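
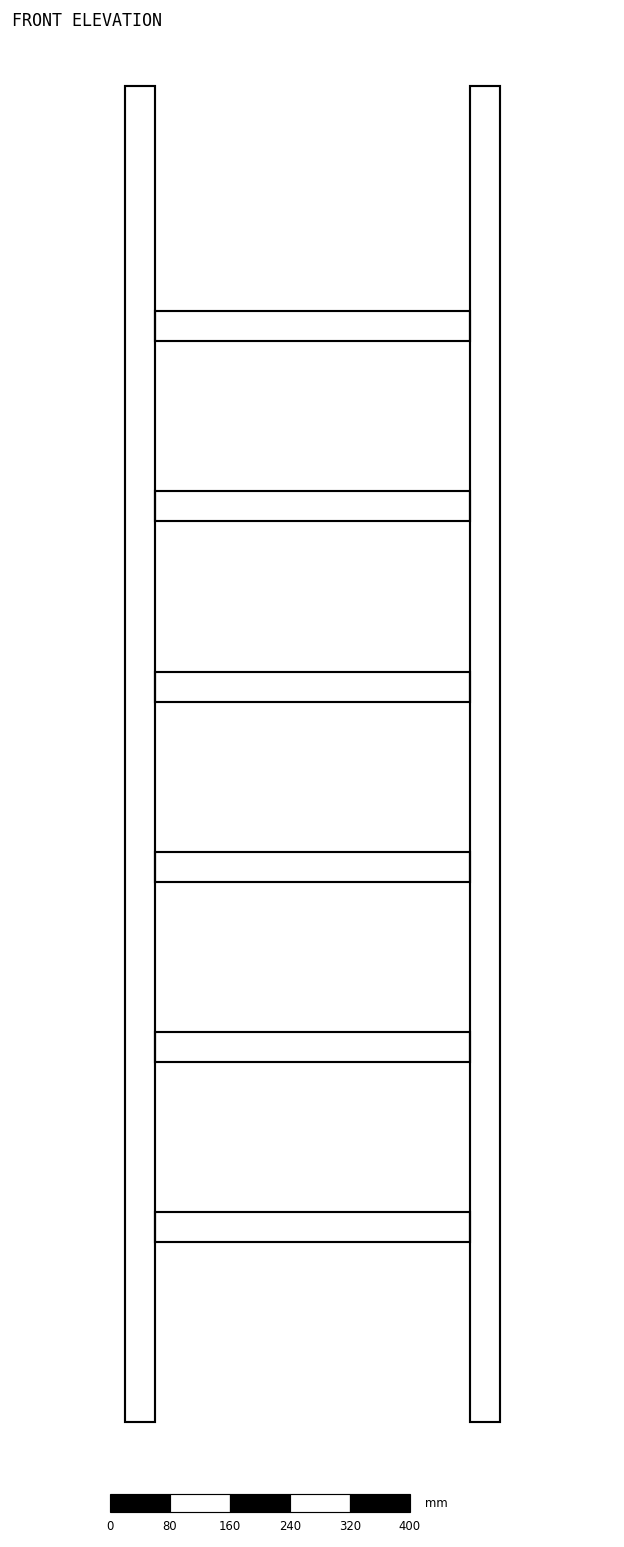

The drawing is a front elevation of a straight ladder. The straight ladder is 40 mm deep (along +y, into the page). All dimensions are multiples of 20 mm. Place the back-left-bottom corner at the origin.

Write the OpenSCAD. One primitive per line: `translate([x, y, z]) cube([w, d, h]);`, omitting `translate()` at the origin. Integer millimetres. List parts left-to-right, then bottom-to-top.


cube([40, 40, 1780]);
translate([40, 0, 240]) cube([420, 40, 40]);
translate([40, 0, 480]) cube([420, 40, 40]);
translate([40, 0, 720]) cube([420, 40, 40]);
translate([40, 0, 960]) cube([420, 40, 40]);
translate([40, 0, 1200]) cube([420, 40, 40]);
translate([40, 0, 1440]) cube([420, 40, 40]);
translate([460, 0, 0]) cube([40, 40, 1780]);


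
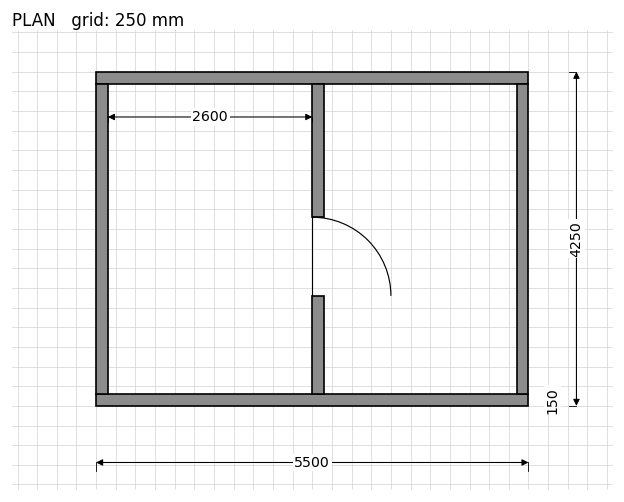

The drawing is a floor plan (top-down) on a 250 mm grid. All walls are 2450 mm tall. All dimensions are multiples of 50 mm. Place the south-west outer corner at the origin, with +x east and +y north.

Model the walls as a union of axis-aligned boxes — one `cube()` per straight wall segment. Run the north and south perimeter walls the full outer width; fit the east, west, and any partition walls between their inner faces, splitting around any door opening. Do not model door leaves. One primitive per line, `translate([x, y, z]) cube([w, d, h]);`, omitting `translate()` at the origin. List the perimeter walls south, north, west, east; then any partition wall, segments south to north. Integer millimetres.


cube([5500, 150, 2450]);
translate([0, 4100, 0]) cube([5500, 150, 2450]);
translate([0, 150, 0]) cube([150, 3950, 2450]);
translate([5350, 150, 0]) cube([150, 3950, 2450]);
translate([2750, 150, 0]) cube([150, 1250, 2450]);
translate([2750, 2400, 0]) cube([150, 1700, 2450]);


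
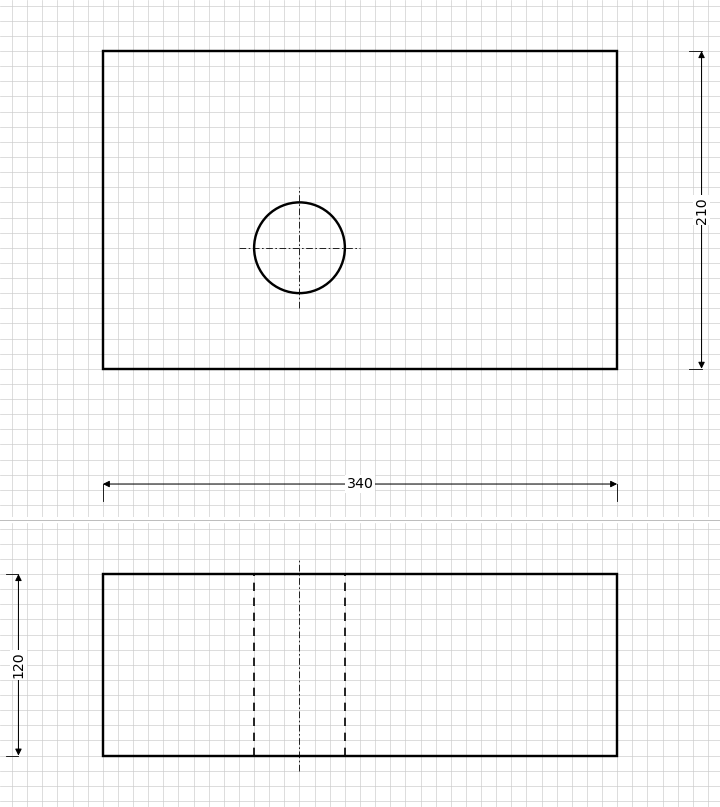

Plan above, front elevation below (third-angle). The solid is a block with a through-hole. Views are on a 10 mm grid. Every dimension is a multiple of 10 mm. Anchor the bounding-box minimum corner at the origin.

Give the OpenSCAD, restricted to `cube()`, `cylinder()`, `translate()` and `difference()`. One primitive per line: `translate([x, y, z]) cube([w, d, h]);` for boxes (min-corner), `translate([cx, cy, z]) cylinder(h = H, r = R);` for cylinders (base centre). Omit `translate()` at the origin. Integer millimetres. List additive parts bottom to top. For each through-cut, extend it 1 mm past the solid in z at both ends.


difference() {
  cube([340, 210, 120]);
  translate([130, 80, -1]) cylinder(h = 122, r = 30);
}


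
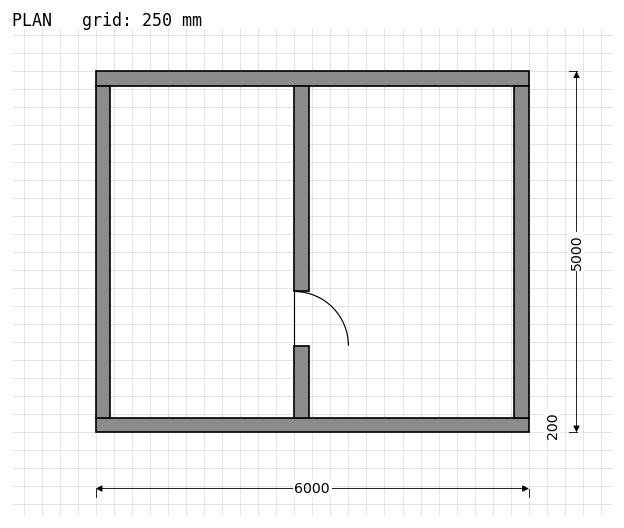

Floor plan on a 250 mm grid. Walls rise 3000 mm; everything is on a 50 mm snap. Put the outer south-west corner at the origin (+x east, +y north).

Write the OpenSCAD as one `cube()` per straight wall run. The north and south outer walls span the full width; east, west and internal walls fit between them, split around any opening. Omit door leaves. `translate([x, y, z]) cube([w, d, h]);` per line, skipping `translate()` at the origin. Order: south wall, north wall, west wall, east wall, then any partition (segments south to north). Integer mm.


cube([6000, 200, 3000]);
translate([0, 4800, 0]) cube([6000, 200, 3000]);
translate([0, 200, 0]) cube([200, 4600, 3000]);
translate([5800, 200, 0]) cube([200, 4600, 3000]);
translate([2750, 200, 0]) cube([200, 1000, 3000]);
translate([2750, 1950, 0]) cube([200, 2850, 3000]);


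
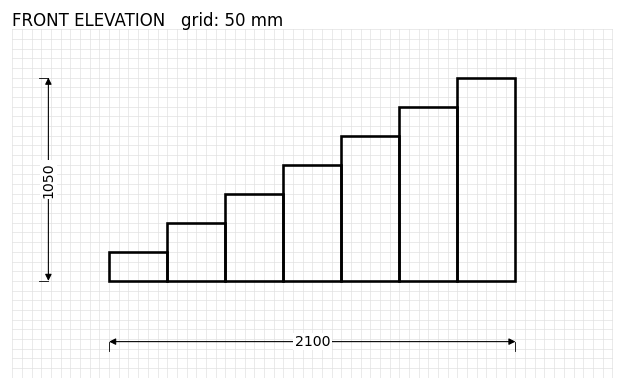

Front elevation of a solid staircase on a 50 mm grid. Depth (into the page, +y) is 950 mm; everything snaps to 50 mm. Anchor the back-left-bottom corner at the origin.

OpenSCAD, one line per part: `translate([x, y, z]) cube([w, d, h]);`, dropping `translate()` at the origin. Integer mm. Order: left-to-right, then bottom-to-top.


cube([300, 950, 150]);
translate([300, 0, 0]) cube([300, 950, 300]);
translate([600, 0, 0]) cube([300, 950, 450]);
translate([900, 0, 0]) cube([300, 950, 600]);
translate([1200, 0, 0]) cube([300, 950, 750]);
translate([1500, 0, 0]) cube([300, 950, 900]);
translate([1800, 0, 0]) cube([300, 950, 1050]);


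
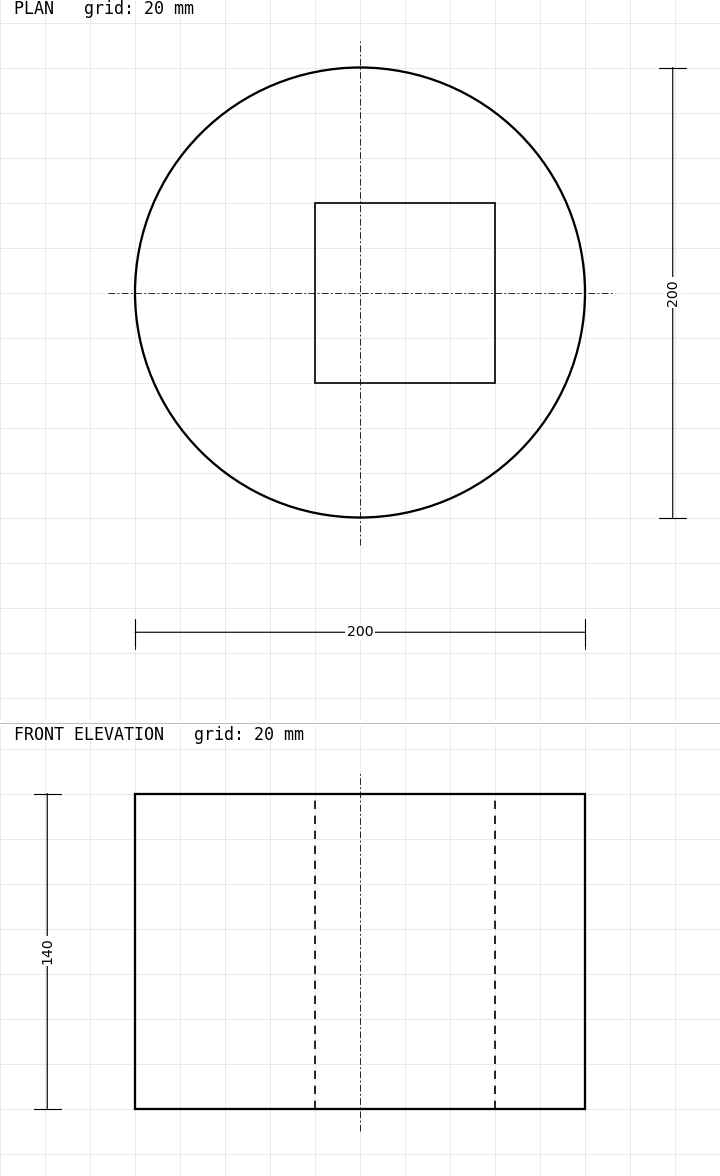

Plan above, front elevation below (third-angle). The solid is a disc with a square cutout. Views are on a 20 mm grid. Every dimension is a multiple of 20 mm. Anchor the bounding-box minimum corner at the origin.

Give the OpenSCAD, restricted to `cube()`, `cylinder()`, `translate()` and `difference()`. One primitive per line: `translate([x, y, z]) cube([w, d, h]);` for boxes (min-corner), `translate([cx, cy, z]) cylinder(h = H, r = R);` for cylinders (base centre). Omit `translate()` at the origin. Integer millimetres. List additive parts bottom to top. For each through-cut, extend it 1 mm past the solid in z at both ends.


difference() {
  translate([100, 100, 0]) cylinder(h = 140, r = 100);
  translate([80, 60, -1]) cube([80, 80, 142]);
}


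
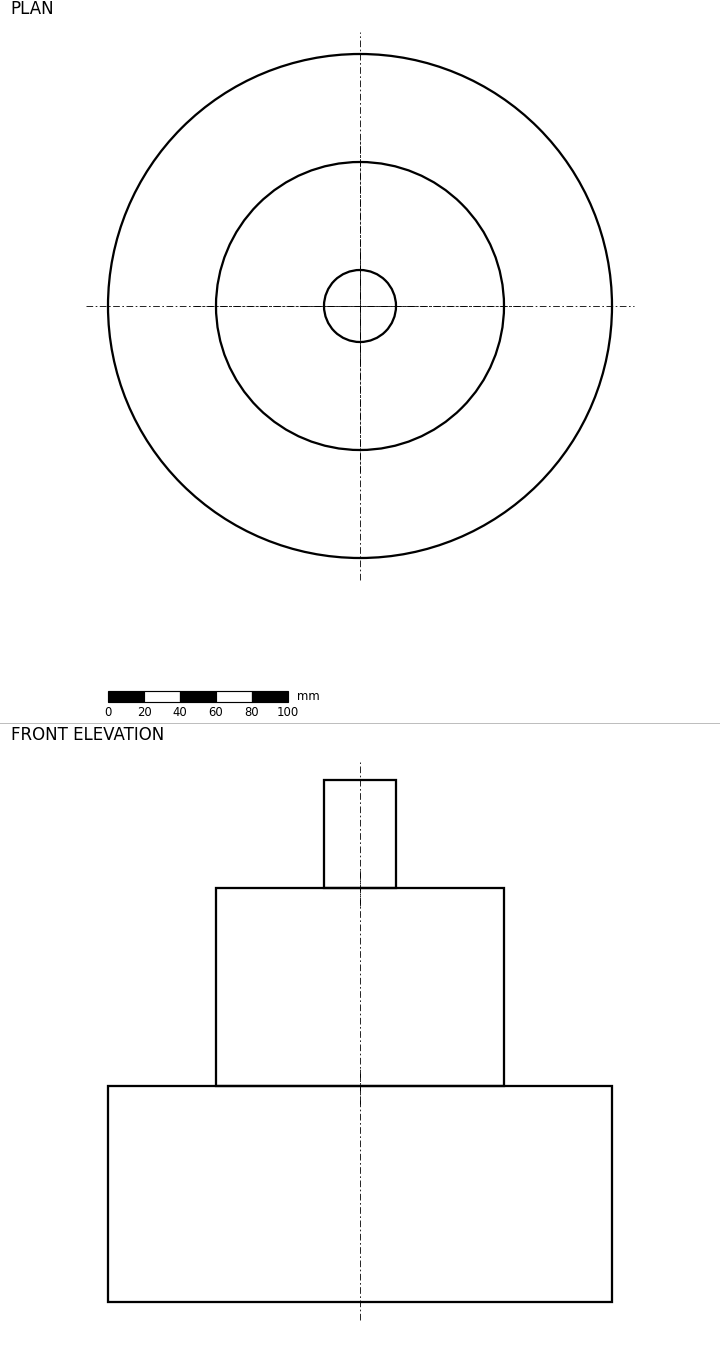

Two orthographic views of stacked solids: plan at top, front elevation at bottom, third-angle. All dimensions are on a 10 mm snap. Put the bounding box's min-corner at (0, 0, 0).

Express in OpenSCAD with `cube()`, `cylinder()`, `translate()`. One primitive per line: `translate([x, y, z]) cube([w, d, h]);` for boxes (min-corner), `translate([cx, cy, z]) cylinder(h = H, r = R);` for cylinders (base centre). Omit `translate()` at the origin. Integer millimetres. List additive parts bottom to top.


translate([140, 140, 0]) cylinder(h = 120, r = 140);
translate([140, 140, 120]) cylinder(h = 110, r = 80);
translate([140, 140, 230]) cylinder(h = 60, r = 20);


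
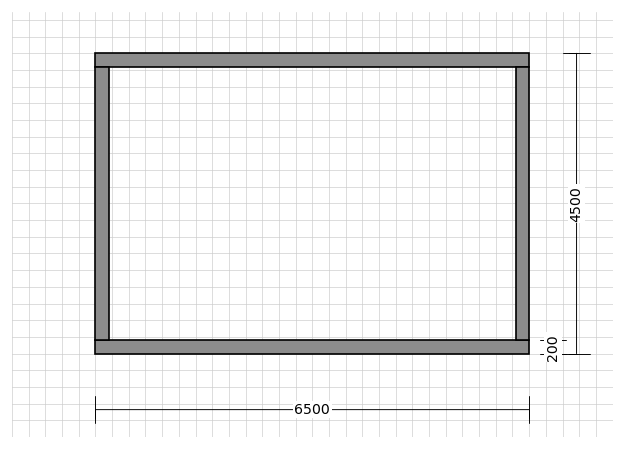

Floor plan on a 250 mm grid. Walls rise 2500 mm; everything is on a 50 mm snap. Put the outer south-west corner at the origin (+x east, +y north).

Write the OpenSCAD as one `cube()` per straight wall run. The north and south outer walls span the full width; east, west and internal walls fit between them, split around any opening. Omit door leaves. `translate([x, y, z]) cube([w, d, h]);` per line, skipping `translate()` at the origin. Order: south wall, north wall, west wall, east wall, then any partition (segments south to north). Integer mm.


cube([6500, 200, 2500]);
translate([0, 4300, 0]) cube([6500, 200, 2500]);
translate([0, 200, 0]) cube([200, 4100, 2500]);
translate([6300, 200, 0]) cube([200, 4100, 2500]);


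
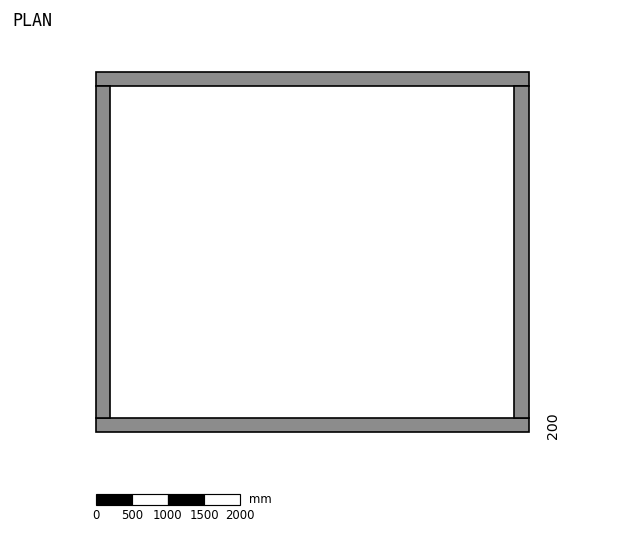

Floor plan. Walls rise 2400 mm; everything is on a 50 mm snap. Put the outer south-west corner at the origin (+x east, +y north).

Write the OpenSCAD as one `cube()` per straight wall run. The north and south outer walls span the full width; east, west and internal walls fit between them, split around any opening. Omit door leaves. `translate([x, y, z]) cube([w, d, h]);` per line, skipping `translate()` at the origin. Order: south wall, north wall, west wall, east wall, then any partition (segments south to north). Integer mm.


cube([6000, 200, 2400]);
translate([0, 4800, 0]) cube([6000, 200, 2400]);
translate([0, 200, 0]) cube([200, 4600, 2400]);
translate([5800, 200, 0]) cube([200, 4600, 2400]);


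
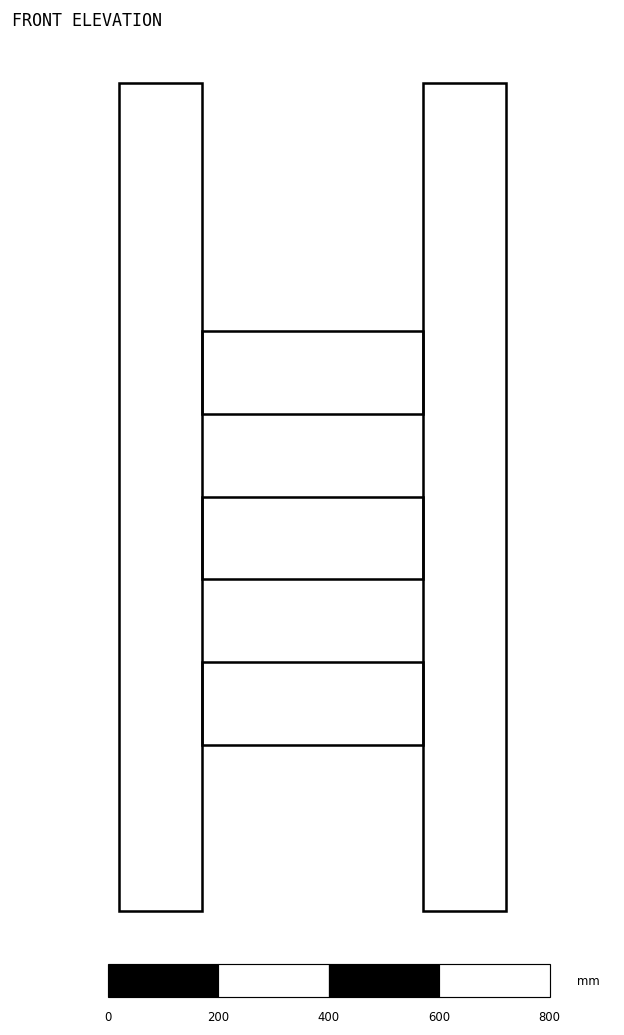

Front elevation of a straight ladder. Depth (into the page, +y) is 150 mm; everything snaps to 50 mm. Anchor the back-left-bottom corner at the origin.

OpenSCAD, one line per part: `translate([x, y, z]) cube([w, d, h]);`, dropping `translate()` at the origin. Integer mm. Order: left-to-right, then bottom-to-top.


cube([150, 150, 1500]);
translate([150, 0, 300]) cube([400, 150, 150]);
translate([150, 0, 600]) cube([400, 150, 150]);
translate([150, 0, 900]) cube([400, 150, 150]);
translate([550, 0, 0]) cube([150, 150, 1500]);


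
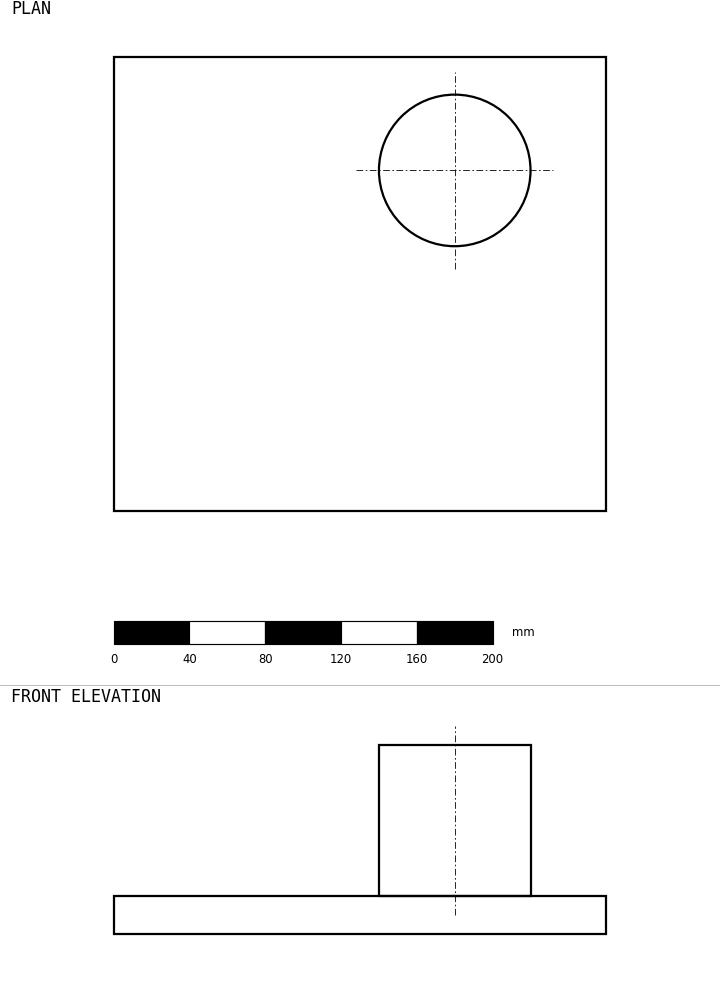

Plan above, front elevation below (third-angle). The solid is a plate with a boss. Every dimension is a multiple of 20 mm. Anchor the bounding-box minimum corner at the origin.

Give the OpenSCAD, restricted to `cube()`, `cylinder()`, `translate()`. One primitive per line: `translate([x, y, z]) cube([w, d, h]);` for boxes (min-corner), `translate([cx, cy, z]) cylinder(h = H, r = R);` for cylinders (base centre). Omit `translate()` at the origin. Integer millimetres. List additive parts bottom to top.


cube([260, 240, 20]);
translate([180, 180, 20]) cylinder(h = 80, r = 40);


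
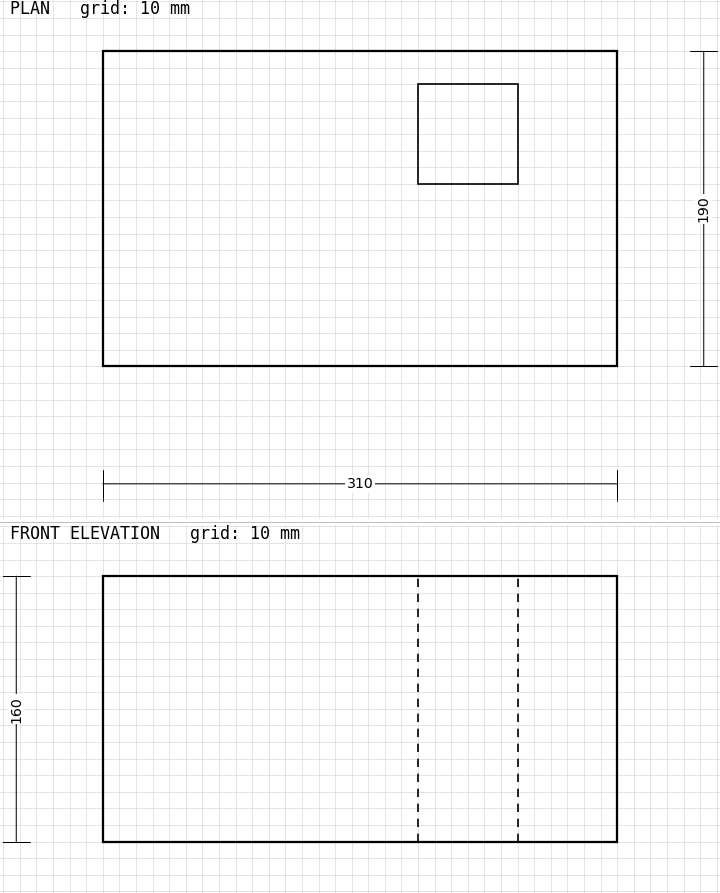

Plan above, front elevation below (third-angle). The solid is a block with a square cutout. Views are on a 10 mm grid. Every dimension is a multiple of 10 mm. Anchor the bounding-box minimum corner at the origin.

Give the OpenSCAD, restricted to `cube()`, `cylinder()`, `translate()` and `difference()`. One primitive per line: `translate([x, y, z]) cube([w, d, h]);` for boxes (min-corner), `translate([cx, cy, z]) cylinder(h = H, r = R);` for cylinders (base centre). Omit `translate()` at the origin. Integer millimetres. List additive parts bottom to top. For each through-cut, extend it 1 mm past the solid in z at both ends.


difference() {
  cube([310, 190, 160]);
  translate([190, 110, -1]) cube([60, 60, 162]);
}


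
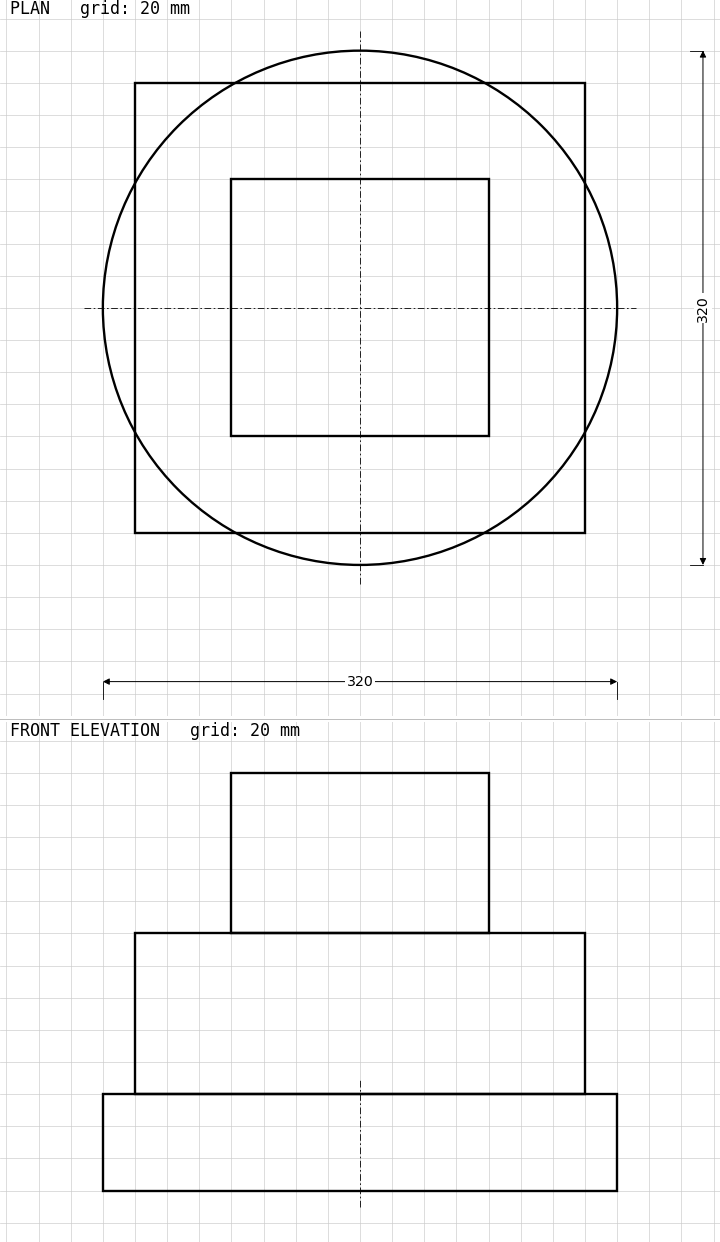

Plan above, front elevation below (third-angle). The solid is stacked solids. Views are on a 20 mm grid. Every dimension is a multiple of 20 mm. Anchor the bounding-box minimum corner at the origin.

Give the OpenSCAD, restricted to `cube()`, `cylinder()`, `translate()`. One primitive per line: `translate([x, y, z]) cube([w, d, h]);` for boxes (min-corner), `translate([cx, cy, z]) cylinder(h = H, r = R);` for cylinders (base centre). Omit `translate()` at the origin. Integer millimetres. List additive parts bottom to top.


translate([160, 160, 0]) cylinder(h = 60, r = 160);
translate([20, 20, 60]) cube([280, 280, 100]);
translate([80, 80, 160]) cube([160, 160, 100]);


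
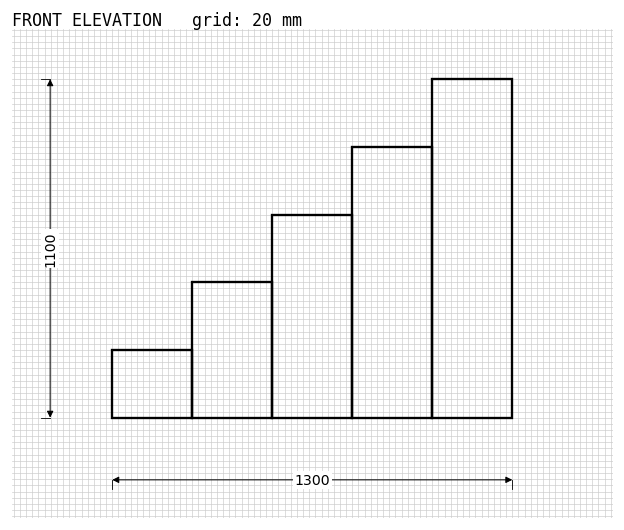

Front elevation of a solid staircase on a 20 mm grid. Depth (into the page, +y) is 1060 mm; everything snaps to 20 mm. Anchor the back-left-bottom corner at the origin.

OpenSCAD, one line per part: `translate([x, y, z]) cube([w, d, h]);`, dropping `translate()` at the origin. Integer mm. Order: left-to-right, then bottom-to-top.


cube([260, 1060, 220]);
translate([260, 0, 0]) cube([260, 1060, 440]);
translate([520, 0, 0]) cube([260, 1060, 660]);
translate([780, 0, 0]) cube([260, 1060, 880]);
translate([1040, 0, 0]) cube([260, 1060, 1100]);


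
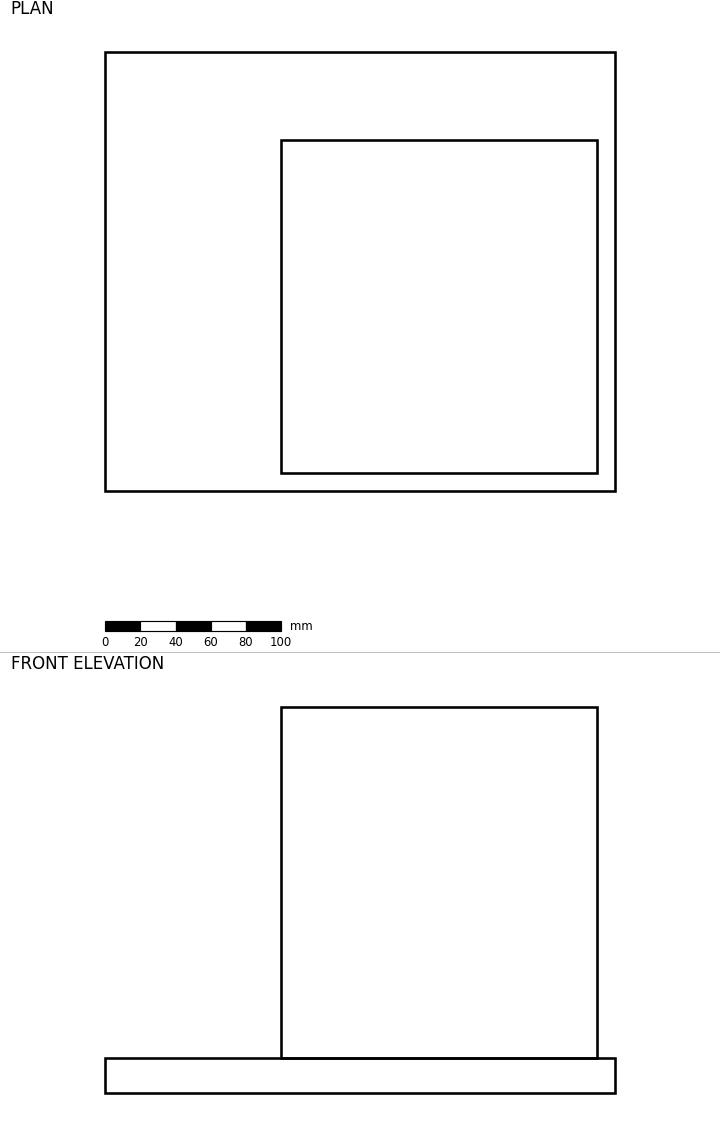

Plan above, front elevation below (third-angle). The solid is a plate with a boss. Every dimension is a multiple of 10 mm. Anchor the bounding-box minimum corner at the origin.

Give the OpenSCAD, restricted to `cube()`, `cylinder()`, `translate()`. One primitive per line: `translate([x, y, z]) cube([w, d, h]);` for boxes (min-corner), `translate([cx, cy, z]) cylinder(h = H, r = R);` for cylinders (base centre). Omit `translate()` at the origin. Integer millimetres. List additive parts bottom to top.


cube([290, 250, 20]);
translate([100, 10, 20]) cube([180, 190, 200]);


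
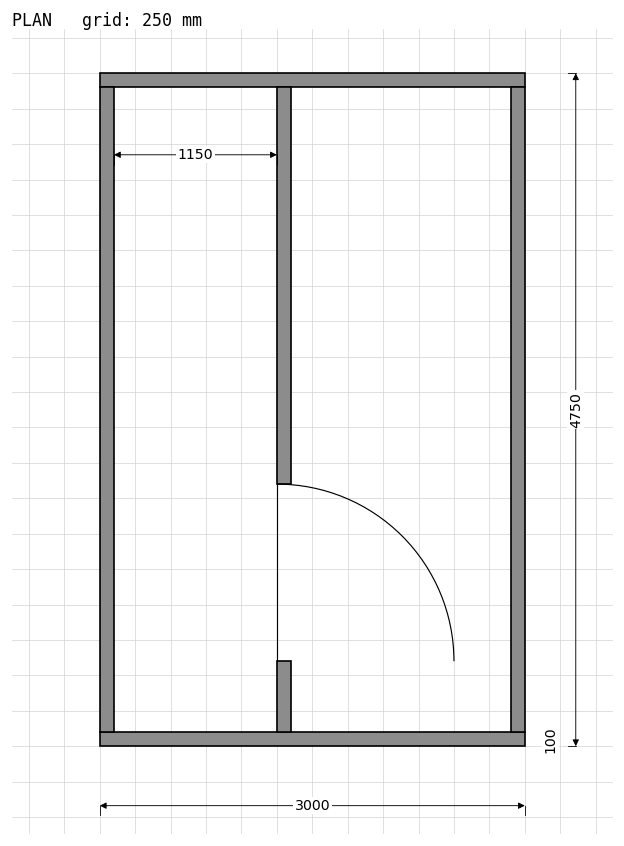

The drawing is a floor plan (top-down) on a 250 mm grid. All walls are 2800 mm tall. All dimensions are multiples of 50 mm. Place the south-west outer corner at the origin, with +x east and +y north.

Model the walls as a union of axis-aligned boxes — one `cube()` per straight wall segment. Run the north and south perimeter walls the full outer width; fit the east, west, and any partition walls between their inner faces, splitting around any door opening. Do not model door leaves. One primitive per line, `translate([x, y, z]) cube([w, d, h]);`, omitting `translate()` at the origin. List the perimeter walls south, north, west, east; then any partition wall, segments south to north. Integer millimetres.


cube([3000, 100, 2800]);
translate([0, 4650, 0]) cube([3000, 100, 2800]);
translate([0, 100, 0]) cube([100, 4550, 2800]);
translate([2900, 100, 0]) cube([100, 4550, 2800]);
translate([1250, 100, 0]) cube([100, 500, 2800]);
translate([1250, 1850, 0]) cube([100, 2800, 2800]);


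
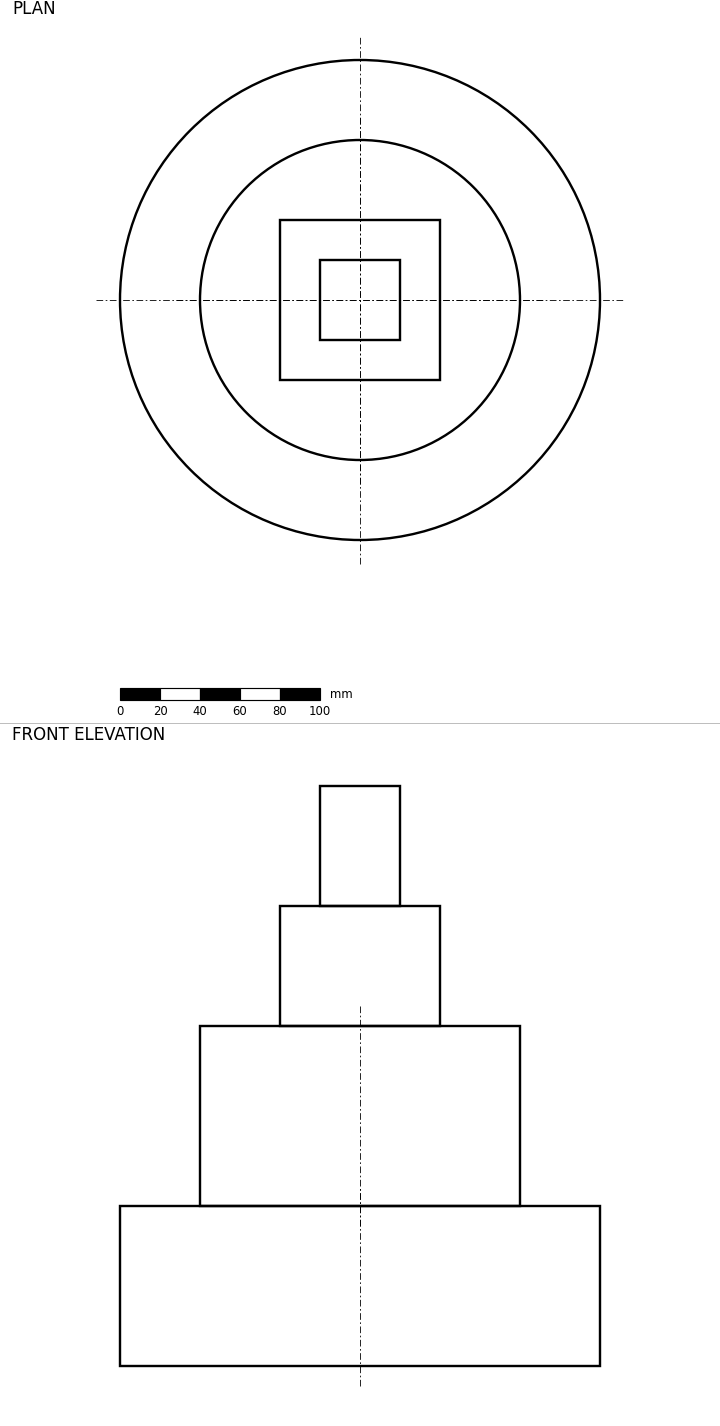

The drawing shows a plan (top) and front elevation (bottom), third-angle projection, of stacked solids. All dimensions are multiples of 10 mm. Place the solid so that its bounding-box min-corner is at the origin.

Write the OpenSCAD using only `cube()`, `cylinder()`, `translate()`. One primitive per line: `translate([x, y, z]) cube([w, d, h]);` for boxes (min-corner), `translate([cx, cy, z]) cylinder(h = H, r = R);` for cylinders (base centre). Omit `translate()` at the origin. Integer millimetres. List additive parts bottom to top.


translate([120, 120, 0]) cylinder(h = 80, r = 120);
translate([120, 120, 80]) cylinder(h = 90, r = 80);
translate([80, 80, 170]) cube([80, 80, 60]);
translate([100, 100, 230]) cube([40, 40, 60]);


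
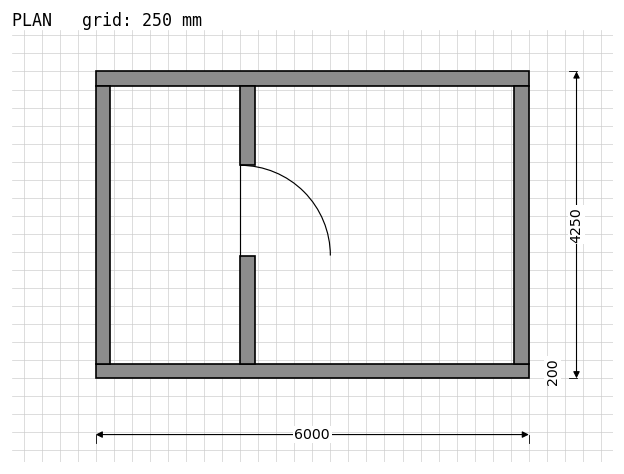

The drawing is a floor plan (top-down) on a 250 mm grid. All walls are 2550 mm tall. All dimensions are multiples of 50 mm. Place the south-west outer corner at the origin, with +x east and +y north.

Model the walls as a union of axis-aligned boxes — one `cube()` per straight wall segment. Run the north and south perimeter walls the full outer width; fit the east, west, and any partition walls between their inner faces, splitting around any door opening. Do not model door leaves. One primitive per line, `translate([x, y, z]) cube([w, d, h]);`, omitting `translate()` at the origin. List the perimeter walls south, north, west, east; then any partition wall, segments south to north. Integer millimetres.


cube([6000, 200, 2550]);
translate([0, 4050, 0]) cube([6000, 200, 2550]);
translate([0, 200, 0]) cube([200, 3850, 2550]);
translate([5800, 200, 0]) cube([200, 3850, 2550]);
translate([2000, 200, 0]) cube([200, 1500, 2550]);
translate([2000, 2950, 0]) cube([200, 1100, 2550]);


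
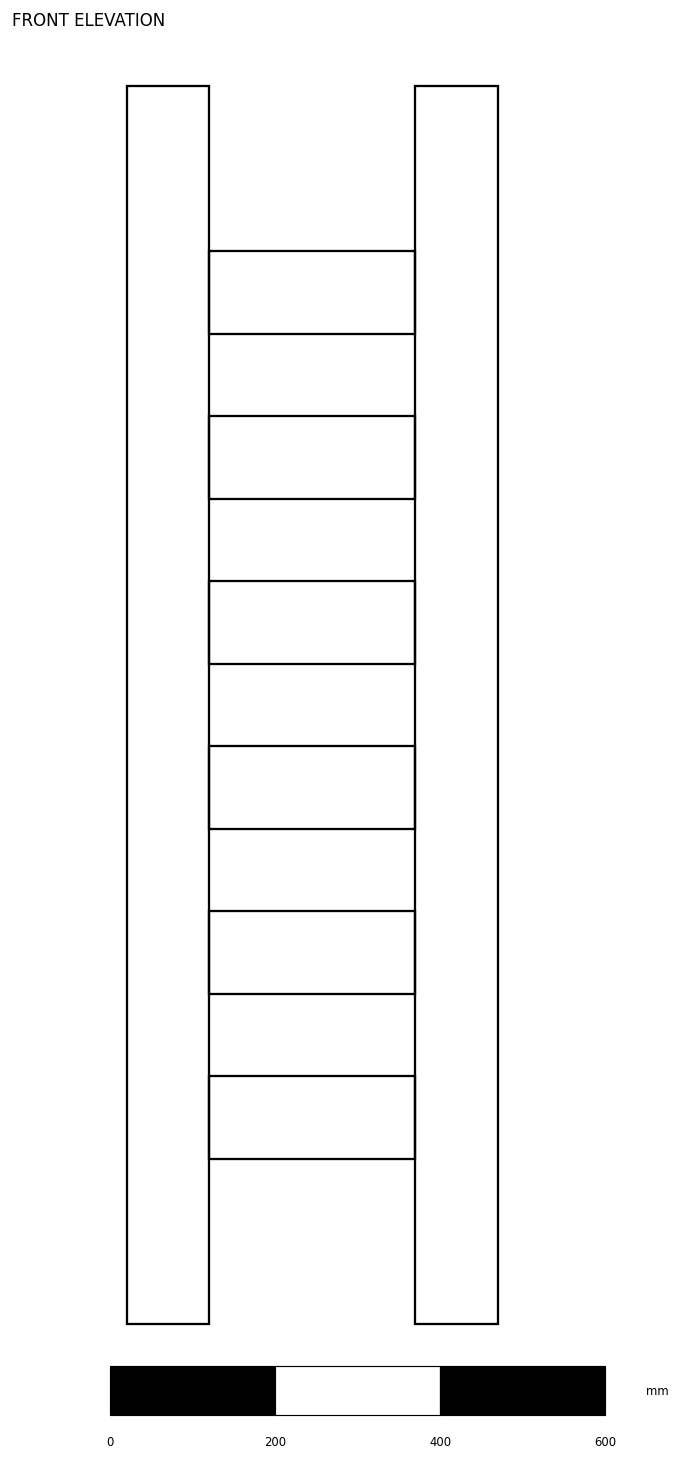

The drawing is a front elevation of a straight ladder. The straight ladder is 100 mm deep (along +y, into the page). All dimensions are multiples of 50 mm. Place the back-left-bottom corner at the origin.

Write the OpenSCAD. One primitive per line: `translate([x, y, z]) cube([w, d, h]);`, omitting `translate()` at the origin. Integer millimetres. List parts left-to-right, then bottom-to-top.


cube([100, 100, 1500]);
translate([100, 0, 200]) cube([250, 100, 100]);
translate([100, 0, 400]) cube([250, 100, 100]);
translate([100, 0, 600]) cube([250, 100, 100]);
translate([100, 0, 800]) cube([250, 100, 100]);
translate([100, 0, 1000]) cube([250, 100, 100]);
translate([100, 0, 1200]) cube([250, 100, 100]);
translate([350, 0, 0]) cube([100, 100, 1500]);


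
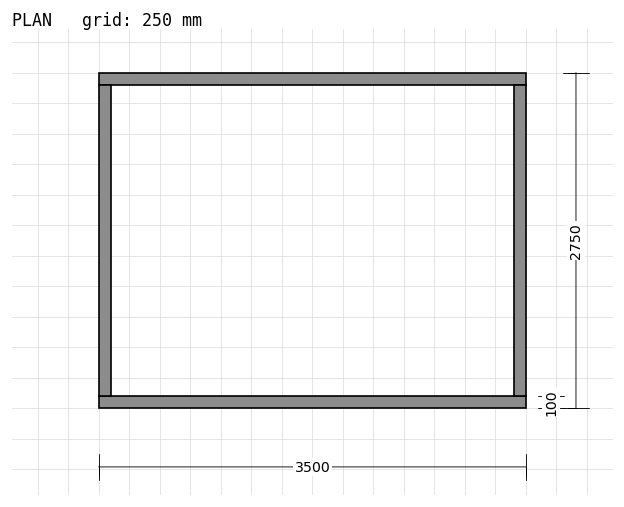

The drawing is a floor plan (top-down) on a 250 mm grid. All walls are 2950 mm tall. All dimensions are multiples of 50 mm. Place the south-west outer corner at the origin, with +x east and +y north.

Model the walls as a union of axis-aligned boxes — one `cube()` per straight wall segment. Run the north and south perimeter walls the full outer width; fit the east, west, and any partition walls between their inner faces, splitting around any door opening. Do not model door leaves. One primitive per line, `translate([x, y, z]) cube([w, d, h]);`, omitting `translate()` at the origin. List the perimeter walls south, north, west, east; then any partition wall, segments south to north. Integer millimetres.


cube([3500, 100, 2950]);
translate([0, 2650, 0]) cube([3500, 100, 2950]);
translate([0, 100, 0]) cube([100, 2550, 2950]);
translate([3400, 100, 0]) cube([100, 2550, 2950]);


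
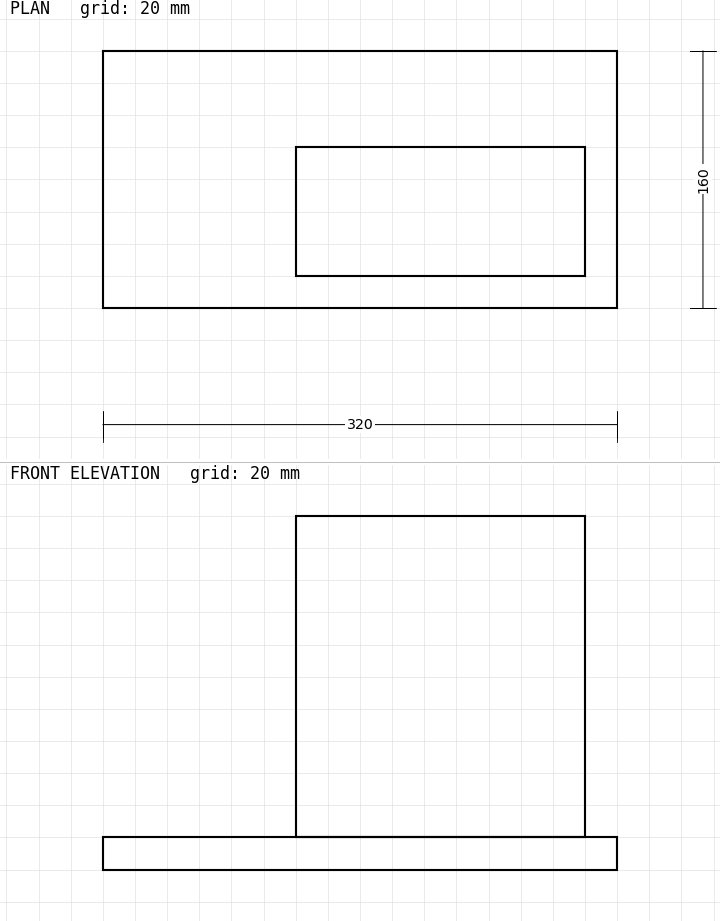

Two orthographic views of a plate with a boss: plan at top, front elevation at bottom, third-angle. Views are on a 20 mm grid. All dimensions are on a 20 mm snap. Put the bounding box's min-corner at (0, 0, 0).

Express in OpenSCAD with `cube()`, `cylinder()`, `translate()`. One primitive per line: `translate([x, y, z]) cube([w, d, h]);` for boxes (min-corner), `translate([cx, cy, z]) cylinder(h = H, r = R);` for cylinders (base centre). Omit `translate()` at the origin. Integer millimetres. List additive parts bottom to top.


cube([320, 160, 20]);
translate([120, 20, 20]) cube([180, 80, 200]);


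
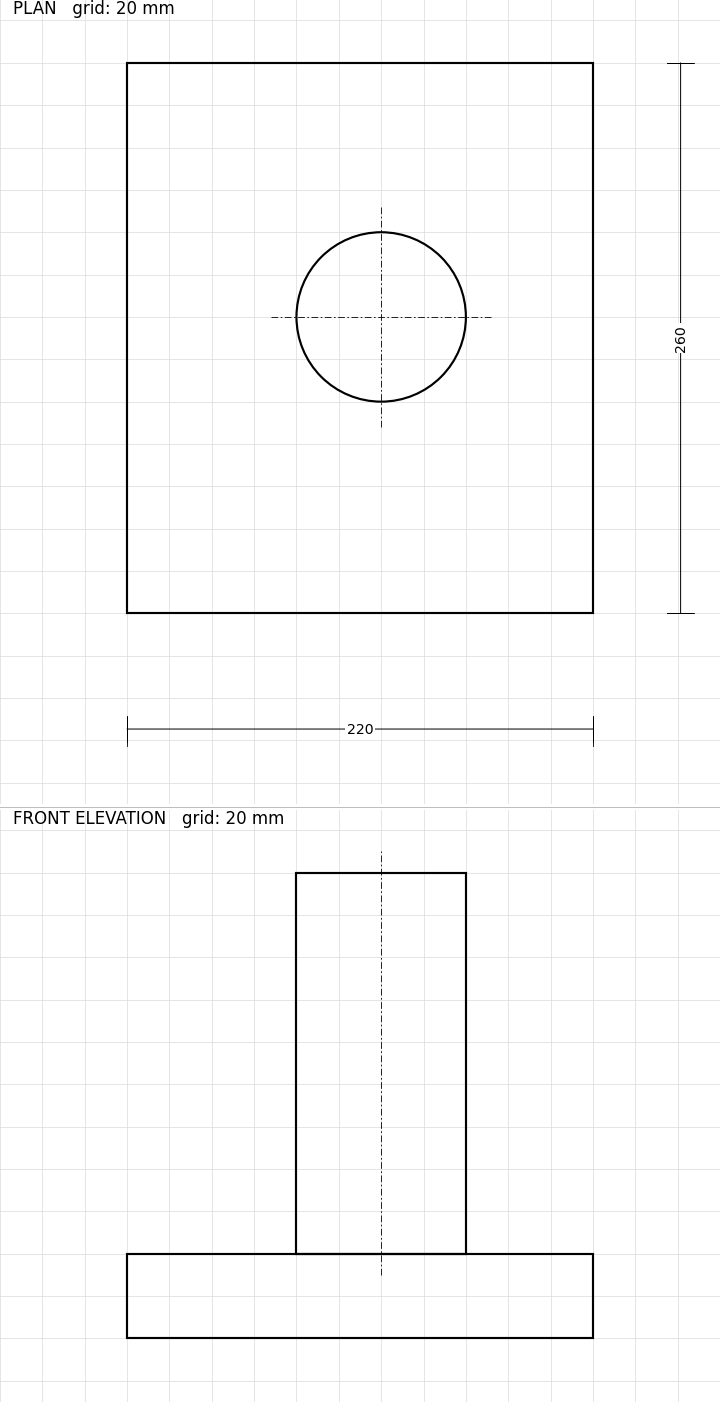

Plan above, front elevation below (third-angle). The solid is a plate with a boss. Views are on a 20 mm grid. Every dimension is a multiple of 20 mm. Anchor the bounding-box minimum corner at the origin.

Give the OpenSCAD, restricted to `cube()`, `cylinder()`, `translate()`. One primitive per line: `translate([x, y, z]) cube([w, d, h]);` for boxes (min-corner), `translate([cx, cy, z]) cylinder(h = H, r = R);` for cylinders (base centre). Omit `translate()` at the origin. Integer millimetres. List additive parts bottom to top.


cube([220, 260, 40]);
translate([120, 140, 40]) cylinder(h = 180, r = 40);


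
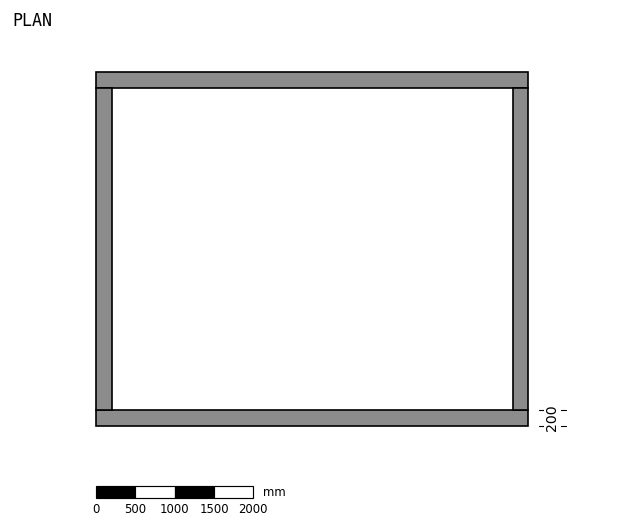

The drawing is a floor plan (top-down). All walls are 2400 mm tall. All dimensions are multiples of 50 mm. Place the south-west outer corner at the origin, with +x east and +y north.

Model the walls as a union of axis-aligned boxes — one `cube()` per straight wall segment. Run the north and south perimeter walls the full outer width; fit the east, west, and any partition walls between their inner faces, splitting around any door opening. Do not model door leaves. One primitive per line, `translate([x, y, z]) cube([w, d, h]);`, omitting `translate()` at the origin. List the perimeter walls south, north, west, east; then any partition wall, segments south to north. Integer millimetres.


cube([5500, 200, 2400]);
translate([0, 4300, 0]) cube([5500, 200, 2400]);
translate([0, 200, 0]) cube([200, 4100, 2400]);
translate([5300, 200, 0]) cube([200, 4100, 2400]);


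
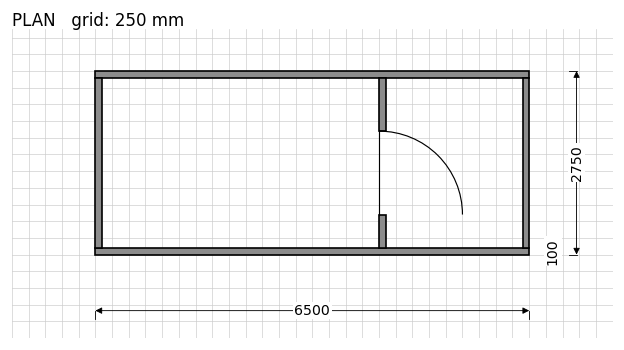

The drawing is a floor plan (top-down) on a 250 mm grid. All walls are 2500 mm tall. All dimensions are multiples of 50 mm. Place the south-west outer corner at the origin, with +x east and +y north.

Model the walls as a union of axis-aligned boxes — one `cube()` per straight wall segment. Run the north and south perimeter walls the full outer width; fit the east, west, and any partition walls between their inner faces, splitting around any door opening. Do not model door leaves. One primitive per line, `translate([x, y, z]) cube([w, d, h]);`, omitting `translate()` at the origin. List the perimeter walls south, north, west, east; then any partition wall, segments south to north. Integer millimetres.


cube([6500, 100, 2500]);
translate([0, 2650, 0]) cube([6500, 100, 2500]);
translate([0, 100, 0]) cube([100, 2550, 2500]);
translate([6400, 100, 0]) cube([100, 2550, 2500]);
translate([4250, 100, 0]) cube([100, 500, 2500]);
translate([4250, 1850, 0]) cube([100, 800, 2500]);


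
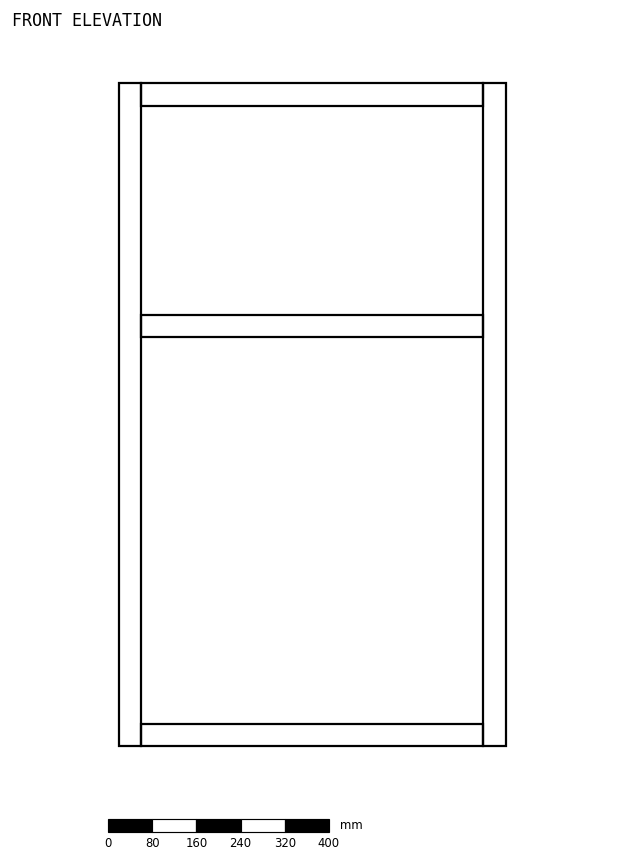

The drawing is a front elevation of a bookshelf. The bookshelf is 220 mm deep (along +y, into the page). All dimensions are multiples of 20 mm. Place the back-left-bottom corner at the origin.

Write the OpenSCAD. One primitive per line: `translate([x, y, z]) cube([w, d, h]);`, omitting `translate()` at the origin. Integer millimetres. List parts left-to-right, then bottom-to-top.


cube([40, 220, 1200]);
translate([40, 0, 0]) cube([620, 220, 40]);
translate([40, 0, 740]) cube([620, 220, 40]);
translate([40, 0, 1160]) cube([620, 220, 40]);
translate([660, 0, 0]) cube([40, 220, 1200]);


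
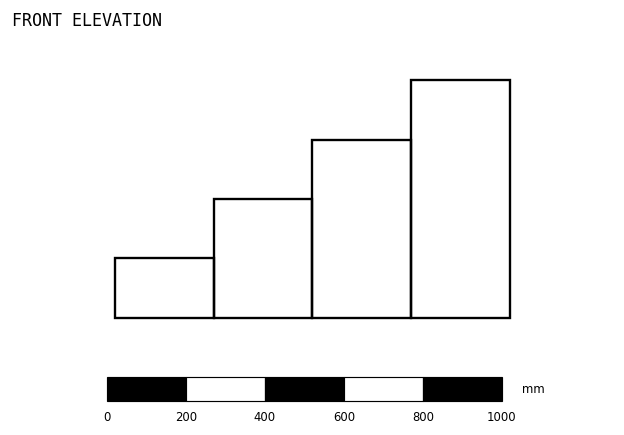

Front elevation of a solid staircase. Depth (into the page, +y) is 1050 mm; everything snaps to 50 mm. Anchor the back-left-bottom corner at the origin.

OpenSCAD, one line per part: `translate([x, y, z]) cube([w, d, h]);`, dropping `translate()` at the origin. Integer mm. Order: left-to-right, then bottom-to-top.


cube([250, 1050, 150]);
translate([250, 0, 0]) cube([250, 1050, 300]);
translate([500, 0, 0]) cube([250, 1050, 450]);
translate([750, 0, 0]) cube([250, 1050, 600]);


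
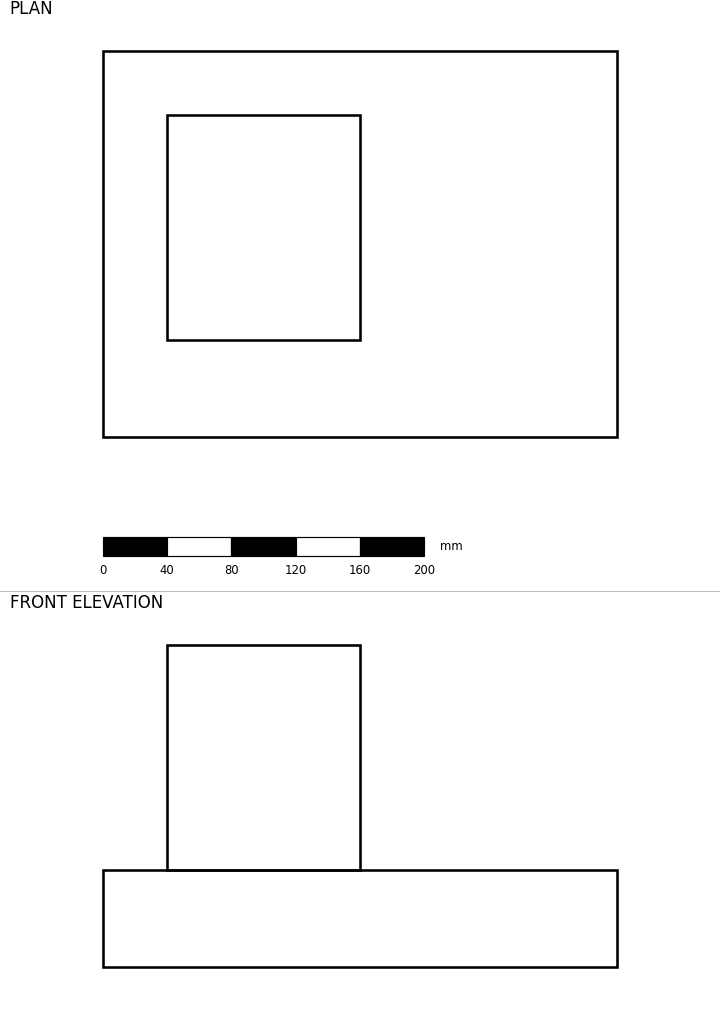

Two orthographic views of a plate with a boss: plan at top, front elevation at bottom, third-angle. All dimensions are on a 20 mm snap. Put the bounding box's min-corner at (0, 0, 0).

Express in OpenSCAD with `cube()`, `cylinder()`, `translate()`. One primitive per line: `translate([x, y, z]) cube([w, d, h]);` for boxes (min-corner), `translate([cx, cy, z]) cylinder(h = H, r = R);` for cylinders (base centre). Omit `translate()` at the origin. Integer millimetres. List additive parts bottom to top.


cube([320, 240, 60]);
translate([40, 60, 60]) cube([120, 140, 140]);


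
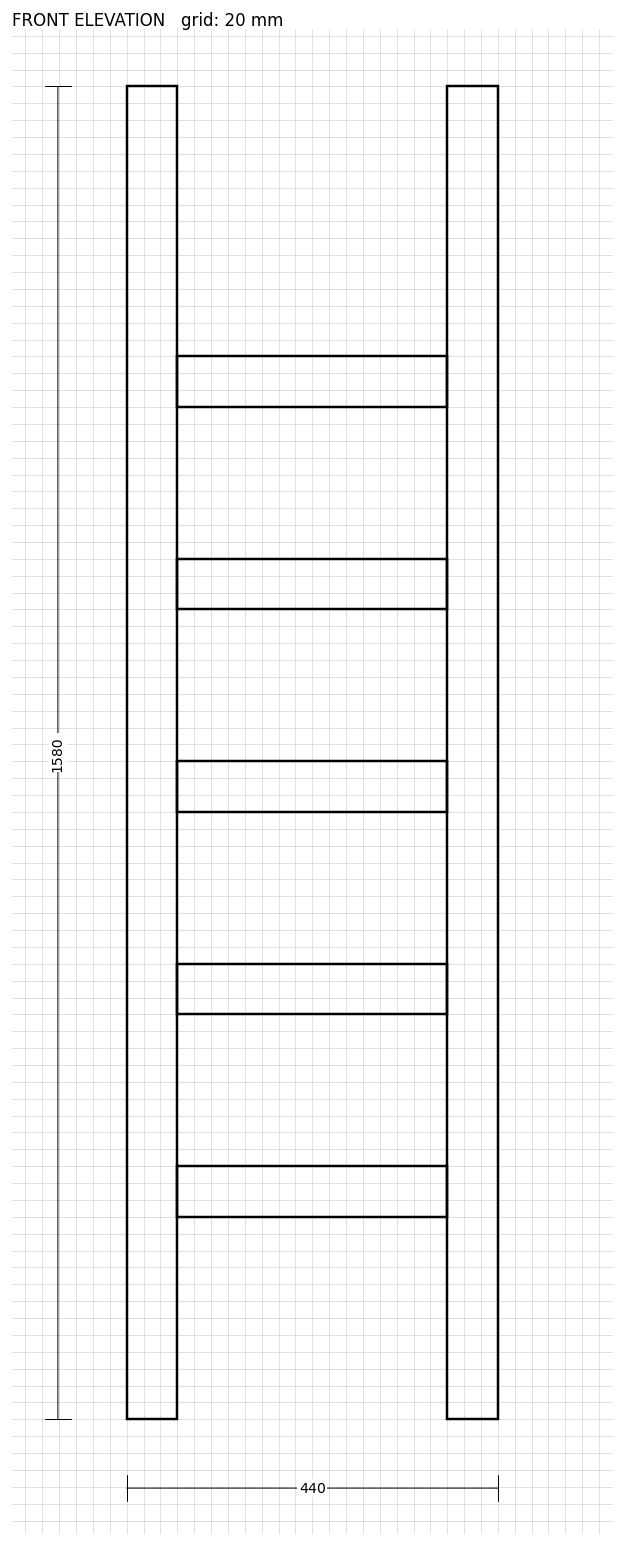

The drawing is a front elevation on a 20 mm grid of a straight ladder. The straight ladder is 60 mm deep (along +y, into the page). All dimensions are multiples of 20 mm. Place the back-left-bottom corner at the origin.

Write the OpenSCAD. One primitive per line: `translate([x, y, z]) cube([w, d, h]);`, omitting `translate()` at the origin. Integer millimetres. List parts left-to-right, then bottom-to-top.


cube([60, 60, 1580]);
translate([60, 0, 240]) cube([320, 60, 60]);
translate([60, 0, 480]) cube([320, 60, 60]);
translate([60, 0, 720]) cube([320, 60, 60]);
translate([60, 0, 960]) cube([320, 60, 60]);
translate([60, 0, 1200]) cube([320, 60, 60]);
translate([380, 0, 0]) cube([60, 60, 1580]);


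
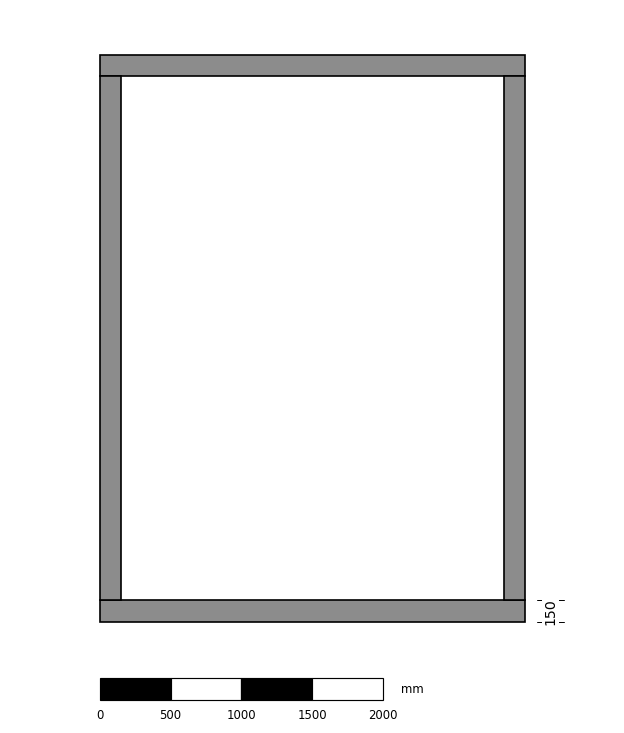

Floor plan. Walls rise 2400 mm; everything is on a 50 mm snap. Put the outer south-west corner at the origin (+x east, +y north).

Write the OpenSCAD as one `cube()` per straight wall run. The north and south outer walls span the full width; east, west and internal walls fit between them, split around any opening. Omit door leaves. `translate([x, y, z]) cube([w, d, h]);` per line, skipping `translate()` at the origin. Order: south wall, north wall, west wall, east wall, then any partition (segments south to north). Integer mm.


cube([3000, 150, 2400]);
translate([0, 3850, 0]) cube([3000, 150, 2400]);
translate([0, 150, 0]) cube([150, 3700, 2400]);
translate([2850, 150, 0]) cube([150, 3700, 2400]);


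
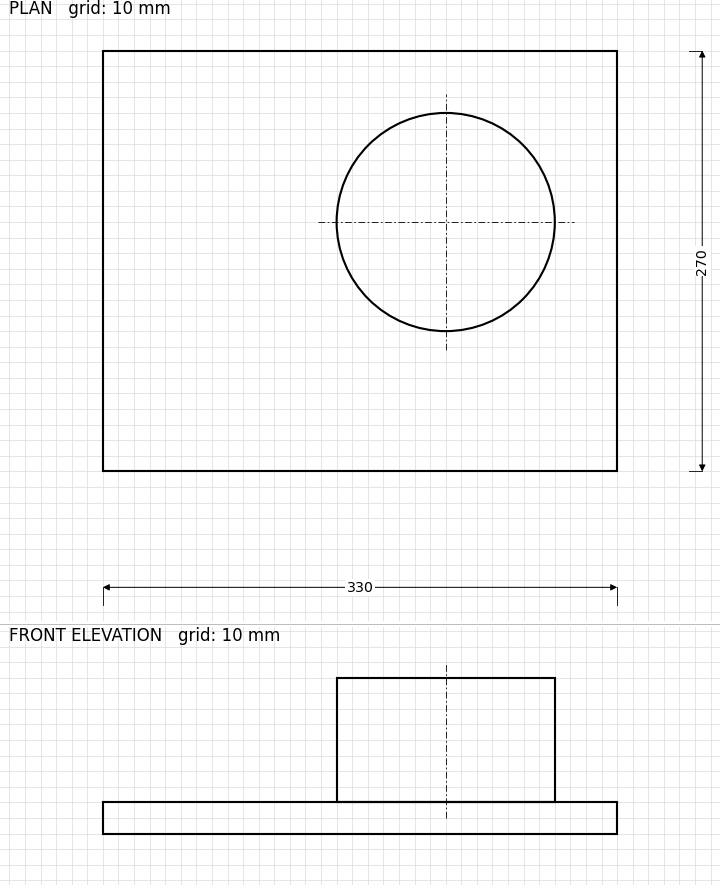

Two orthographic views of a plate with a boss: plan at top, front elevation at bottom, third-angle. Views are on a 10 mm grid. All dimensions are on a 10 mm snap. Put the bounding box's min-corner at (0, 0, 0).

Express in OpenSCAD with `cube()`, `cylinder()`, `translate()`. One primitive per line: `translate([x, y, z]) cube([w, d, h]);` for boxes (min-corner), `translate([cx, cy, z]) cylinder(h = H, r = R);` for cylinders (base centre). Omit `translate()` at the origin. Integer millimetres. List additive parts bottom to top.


cube([330, 270, 20]);
translate([220, 160, 20]) cylinder(h = 80, r = 70);


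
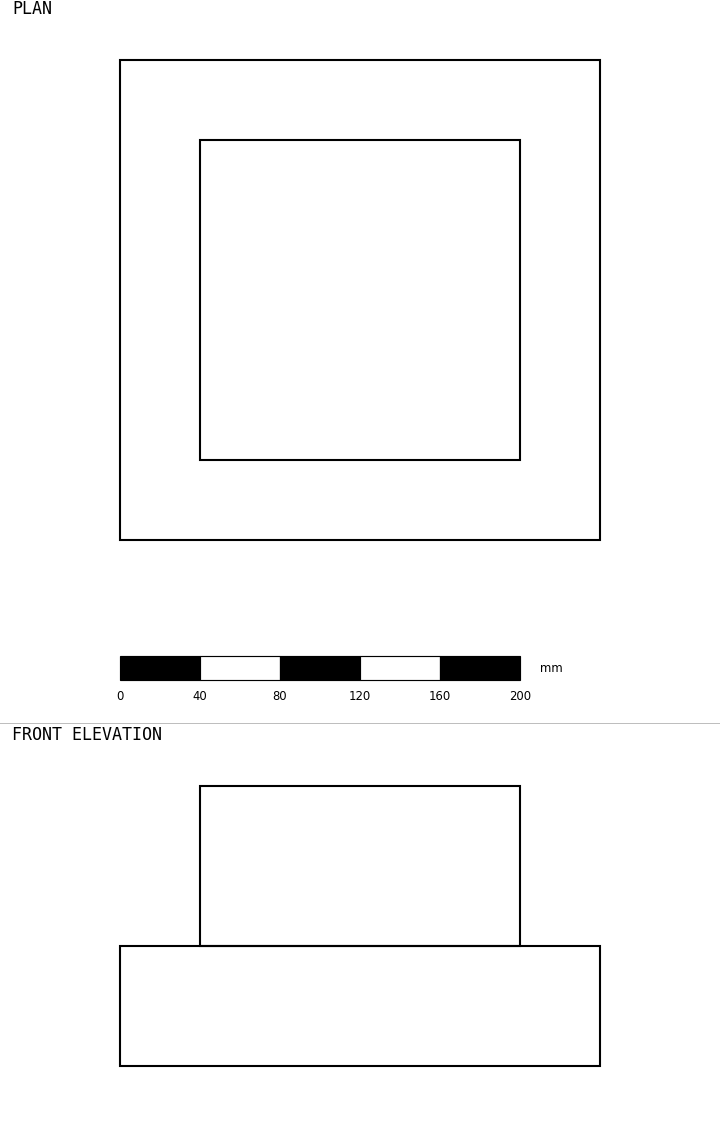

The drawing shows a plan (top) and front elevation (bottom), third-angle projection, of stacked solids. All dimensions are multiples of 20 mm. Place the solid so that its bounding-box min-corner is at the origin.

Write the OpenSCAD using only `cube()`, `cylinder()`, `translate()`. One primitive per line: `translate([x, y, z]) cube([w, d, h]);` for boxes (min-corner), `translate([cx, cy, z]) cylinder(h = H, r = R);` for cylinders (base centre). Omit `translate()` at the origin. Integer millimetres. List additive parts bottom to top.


cube([240, 240, 60]);
translate([40, 40, 60]) cube([160, 160, 80]);


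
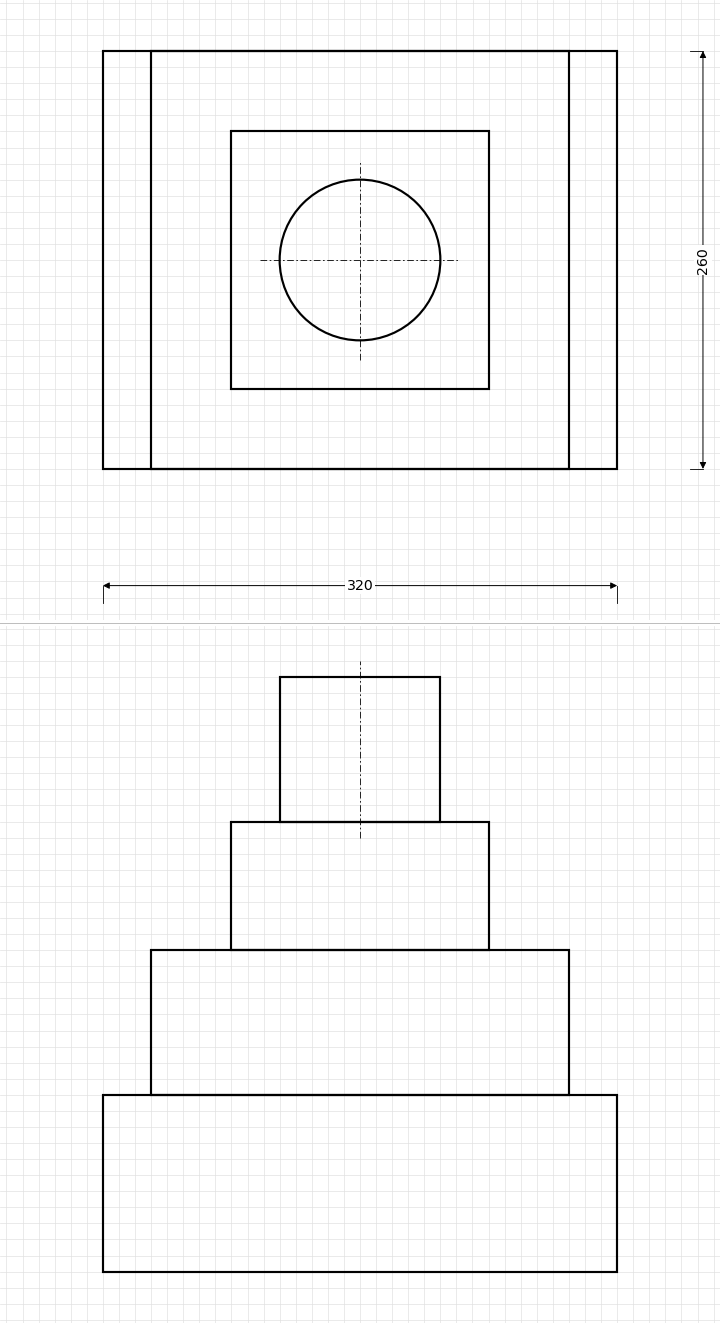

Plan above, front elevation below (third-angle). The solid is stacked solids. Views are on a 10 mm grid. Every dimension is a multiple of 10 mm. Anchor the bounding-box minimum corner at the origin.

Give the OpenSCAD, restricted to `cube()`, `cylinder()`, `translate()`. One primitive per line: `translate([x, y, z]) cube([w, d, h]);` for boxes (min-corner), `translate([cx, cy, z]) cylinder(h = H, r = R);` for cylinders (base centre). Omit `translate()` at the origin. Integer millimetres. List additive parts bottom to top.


cube([320, 260, 110]);
translate([30, 0, 110]) cube([260, 260, 90]);
translate([80, 50, 200]) cube([160, 160, 80]);
translate([160, 130, 280]) cylinder(h = 90, r = 50);


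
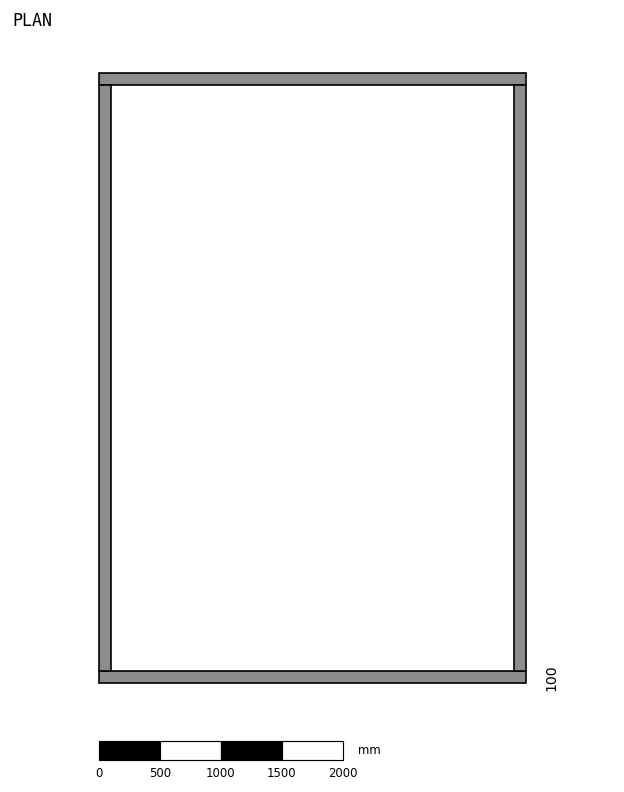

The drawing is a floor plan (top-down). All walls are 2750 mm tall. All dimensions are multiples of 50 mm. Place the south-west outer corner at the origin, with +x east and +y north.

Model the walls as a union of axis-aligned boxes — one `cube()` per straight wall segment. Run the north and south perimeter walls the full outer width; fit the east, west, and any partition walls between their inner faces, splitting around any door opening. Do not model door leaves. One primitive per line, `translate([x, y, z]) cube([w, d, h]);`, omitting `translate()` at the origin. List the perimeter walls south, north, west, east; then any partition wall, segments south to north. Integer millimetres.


cube([3500, 100, 2750]);
translate([0, 4900, 0]) cube([3500, 100, 2750]);
translate([0, 100, 0]) cube([100, 4800, 2750]);
translate([3400, 100, 0]) cube([100, 4800, 2750]);


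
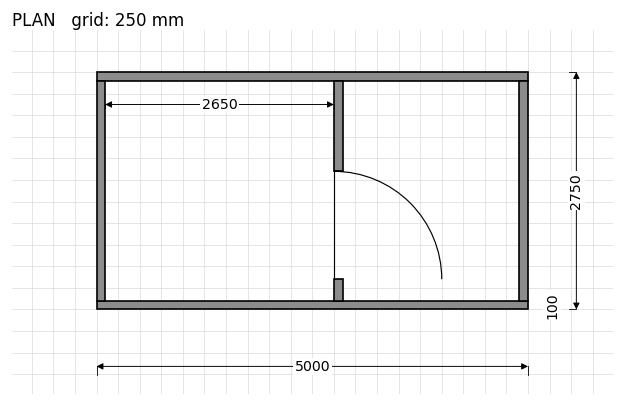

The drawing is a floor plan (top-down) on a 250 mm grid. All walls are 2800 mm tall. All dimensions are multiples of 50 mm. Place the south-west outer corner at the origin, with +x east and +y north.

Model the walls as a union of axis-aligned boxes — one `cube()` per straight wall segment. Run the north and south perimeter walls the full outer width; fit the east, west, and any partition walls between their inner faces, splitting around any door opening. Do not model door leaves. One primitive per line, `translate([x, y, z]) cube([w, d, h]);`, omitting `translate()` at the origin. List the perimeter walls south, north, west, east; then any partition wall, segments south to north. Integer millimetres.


cube([5000, 100, 2800]);
translate([0, 2650, 0]) cube([5000, 100, 2800]);
translate([0, 100, 0]) cube([100, 2550, 2800]);
translate([4900, 100, 0]) cube([100, 2550, 2800]);
translate([2750, 100, 0]) cube([100, 250, 2800]);
translate([2750, 1600, 0]) cube([100, 1050, 2800]);


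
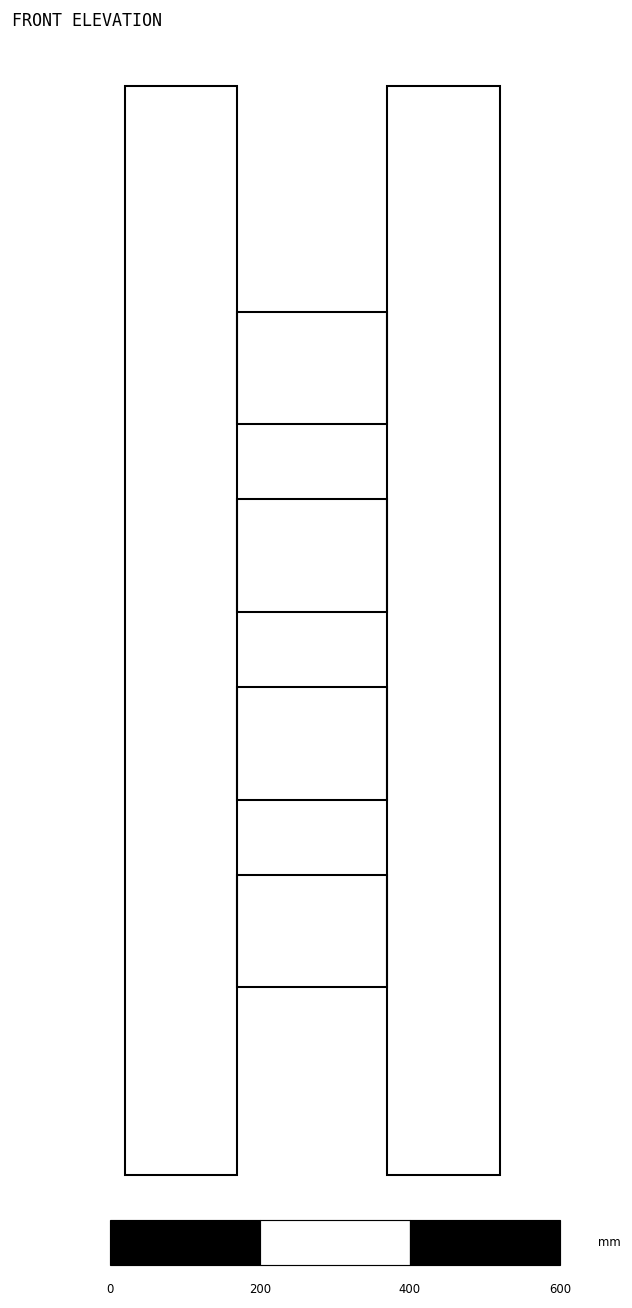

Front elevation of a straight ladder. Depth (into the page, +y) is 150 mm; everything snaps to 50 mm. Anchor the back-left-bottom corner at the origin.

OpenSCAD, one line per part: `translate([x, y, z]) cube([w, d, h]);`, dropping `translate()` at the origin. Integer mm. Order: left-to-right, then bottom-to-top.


cube([150, 150, 1450]);
translate([150, 0, 250]) cube([200, 150, 150]);
translate([150, 0, 500]) cube([200, 150, 150]);
translate([150, 0, 750]) cube([200, 150, 150]);
translate([150, 0, 1000]) cube([200, 150, 150]);
translate([350, 0, 0]) cube([150, 150, 1450]);


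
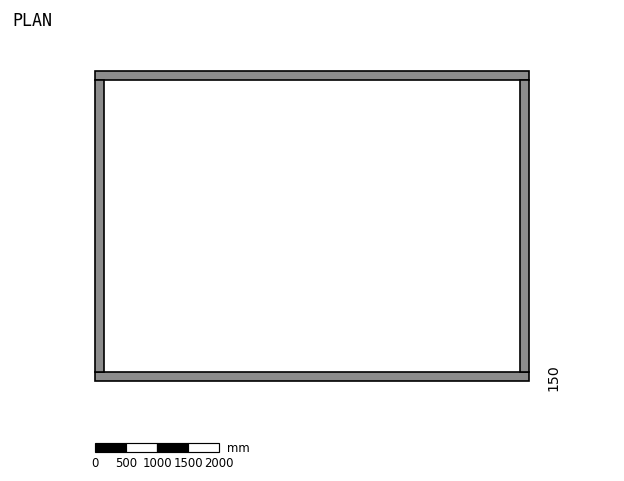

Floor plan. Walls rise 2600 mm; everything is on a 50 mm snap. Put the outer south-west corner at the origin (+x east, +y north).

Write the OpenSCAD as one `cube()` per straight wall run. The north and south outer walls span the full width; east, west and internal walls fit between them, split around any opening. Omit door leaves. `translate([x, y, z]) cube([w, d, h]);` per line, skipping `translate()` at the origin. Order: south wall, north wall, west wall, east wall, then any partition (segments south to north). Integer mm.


cube([7000, 150, 2600]);
translate([0, 4850, 0]) cube([7000, 150, 2600]);
translate([0, 150, 0]) cube([150, 4700, 2600]);
translate([6850, 150, 0]) cube([150, 4700, 2600]);
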